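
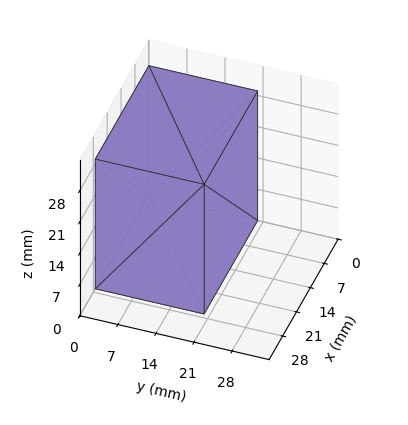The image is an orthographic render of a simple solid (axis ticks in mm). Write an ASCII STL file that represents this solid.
Reading the render: the shape is a rectangular box, roughly 27 × 20 mm footprint and 29 mm tall (dimensions read to the nearest mm from the axis ticks). For the STL, each face is triangulated and given an outward normal.

solid part
  facet normal 0.0000 0.0000 -1.0000
    outer loop
      vertex 27.00 20.00 0.00
      vertex 27.00 0.00 0.00
      vertex 0.00 0.00 0.00
    endloop
  endfacet
  facet normal 0.0000 0.0000 -1.0000
    outer loop
      vertex 0.00 20.00 0.00
      vertex 27.00 20.00 0.00
      vertex 0.00 0.00 0.00
    endloop
  endfacet
  facet normal 0.0000 0.0000 1.0000
    outer loop
      vertex 0.00 0.00 29.00
      vertex 27.00 0.00 29.00
      vertex 27.00 20.00 29.00
    endloop
  endfacet
  facet normal 0.0000 0.0000 1.0000
    outer loop
      vertex 0.00 0.00 29.00
      vertex 27.00 20.00 29.00
      vertex 0.00 20.00 29.00
    endloop
  endfacet
  facet normal 0.0000 -1.0000 0.0000
    outer loop
      vertex 0.00 0.00 0.00
      vertex 27.00 0.00 0.00
      vertex 27.00 0.00 29.00
    endloop
  endfacet
  facet normal 0.0000 -1.0000 0.0000
    outer loop
      vertex 0.00 0.00 0.00
      vertex 27.00 0.00 29.00
      vertex 0.00 0.00 29.00
    endloop
  endfacet
  facet normal 0.0000 1.0000 0.0000
    outer loop
      vertex 27.00 20.00 29.00
      vertex 27.00 20.00 0.00
      vertex 0.00 20.00 0.00
    endloop
  endfacet
  facet normal 0.0000 1.0000 0.0000
    outer loop
      vertex 0.00 20.00 29.00
      vertex 27.00 20.00 29.00
      vertex 0.00 20.00 0.00
    endloop
  endfacet
  facet normal -1.0000 0.0000 0.0000
    outer loop
      vertex 0.00 20.00 29.00
      vertex 0.00 20.00 0.00
      vertex 0.00 0.00 0.00
    endloop
  endfacet
  facet normal -1.0000 0.0000 0.0000
    outer loop
      vertex 0.00 0.00 29.00
      vertex 0.00 20.00 29.00
      vertex 0.00 0.00 0.00
    endloop
  endfacet
  facet normal 1.0000 0.0000 0.0000
    outer loop
      vertex 27.00 0.00 0.00
      vertex 27.00 20.00 0.00
      vertex 27.00 20.00 29.00
    endloop
  endfacet
  facet normal 1.0000 0.0000 0.0000
    outer loop
      vertex 27.00 0.00 0.00
      vertex 27.00 20.00 29.00
      vertex 27.00 0.00 29.00
    endloop
  endfacet
endsolid part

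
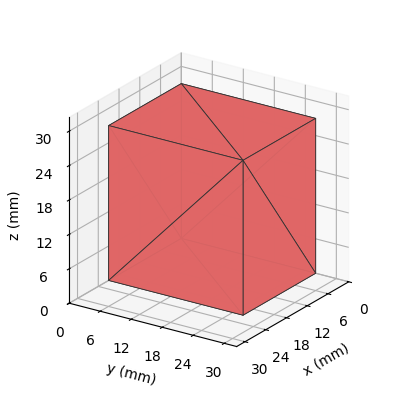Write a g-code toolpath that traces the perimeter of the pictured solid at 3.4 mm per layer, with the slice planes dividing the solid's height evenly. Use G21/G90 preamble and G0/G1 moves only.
Reading the render: the shape is a rectangular box, roughly 21 × 26 mm footprint and 27 mm tall (dimensions read to the nearest mm from the axis ticks). For the g-code, the solid's height is divided into equal slices at the stated Δz and each level perimeter traced with G1 moves after a G0 lift.

; perimeter-only toolpath
G21 ; units = mm
G90 ; absolute positioning
G28 ; home
; layer 1
G0 Z3.4
G0 X0.0 Y0.0
G1 X21.0 Y0.0
G1 X21.0 Y26.0
G1 X0.0 Y26.0
G1 X0.0 Y0.0
; layer 2
G0 Z6.8
G0 X0.0 Y0.0
G1 X21.0 Y0.0
G1 X21.0 Y26.0
G1 X0.0 Y26.0
G1 X0.0 Y0.0
; layer 3
G0 Z10.1
G0 X0.0 Y0.0
G1 X21.0 Y0.0
G1 X21.0 Y26.0
G1 X0.0 Y26.0
G1 X0.0 Y0.0
; layer 4
G0 Z13.5
G0 X0.0 Y0.0
G1 X21.0 Y0.0
G1 X21.0 Y26.0
G1 X0.0 Y26.0
G1 X0.0 Y0.0
; layer 5
G0 Z16.9
G0 X0.0 Y0.0
G1 X21.0 Y0.0
G1 X21.0 Y26.0
G1 X0.0 Y26.0
G1 X0.0 Y0.0
; layer 6
G0 Z20.2
G0 X0.0 Y0.0
G1 X21.0 Y0.0
G1 X21.0 Y26.0
G1 X0.0 Y26.0
G1 X0.0 Y0.0
; layer 7
G0 Z23.6
G0 X0.0 Y0.0
G1 X21.0 Y0.0
G1 X21.0 Y26.0
G1 X0.0 Y26.0
G1 X0.0 Y0.0
; layer 8
G0 Z27.0
G0 X0.0 Y0.0
G1 X21.0 Y0.0
G1 X21.0 Y26.0
G1 X0.0 Y26.0
G1 X0.0 Y0.0
M2 ; end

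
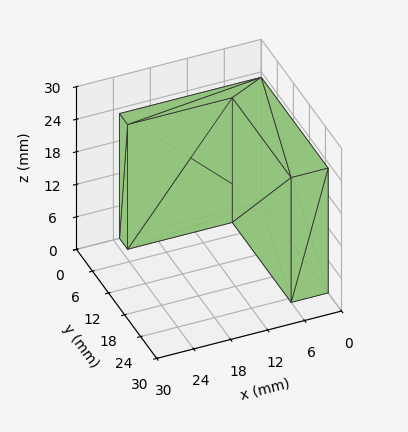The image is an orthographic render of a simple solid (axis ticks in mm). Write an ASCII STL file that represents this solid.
Reading the render: the shape is an L-shaped prism: outer 23 × 25 mm, arm thicknesses ≈ 3 mm (horizontal) and 6 mm (vertical), extruded 23 mm in z (dimensions read to the nearest mm from the axis ticks). For the STL, each face is triangulated and given an outward normal.

solid part
  facet normal 0.0000 0.0000 -1.0000
    outer loop
      vertex 23.0 3.0 0.0
      vertex 23.0 0.0 0.0
      vertex 0.0 0.0 0.0
    endloop
  endfacet
  facet normal 0.0000 0.0000 -1.0000
    outer loop
      vertex 6.0 3.0 0.0
      vertex 23.0 3.0 0.0
      vertex 0.0 0.0 0.0
    endloop
  endfacet
  facet normal 0.0000 0.0000 -1.0000
    outer loop
      vertex 6.0 25.0 0.0
      vertex 6.0 3.0 0.0
      vertex 0.0 0.0 0.0
    endloop
  endfacet
  facet normal 0.0000 0.0000 -1.0000
    outer loop
      vertex 0.0 25.0 0.0
      vertex 6.0 25.0 0.0
      vertex 0.0 0.0 0.0
    endloop
  endfacet
  facet normal 0.0000 0.0000 1.0000
    outer loop
      vertex 0.0 0.0 23.0
      vertex 23.0 0.0 23.0
      vertex 23.0 3.0 23.0
    endloop
  endfacet
  facet normal 0.0000 0.0000 1.0000
    outer loop
      vertex 0.0 0.0 23.0
      vertex 23.0 3.0 23.0
      vertex 6.0 3.0 23.0
    endloop
  endfacet
  facet normal 0.0000 0.0000 1.0000
    outer loop
      vertex 0.0 0.0 23.0
      vertex 6.0 3.0 23.0
      vertex 6.0 25.0 23.0
    endloop
  endfacet
  facet normal 0.0000 0.0000 1.0000
    outer loop
      vertex 0.0 0.0 23.0
      vertex 6.0 25.0 23.0
      vertex 0.0 25.0 23.0
    endloop
  endfacet
  facet normal 0.0000 -1.0000 0.0000
    outer loop
      vertex 0.0 0.0 0.0
      vertex 23.0 0.0 0.0
      vertex 23.0 0.0 23.0
    endloop
  endfacet
  facet normal 0.0000 -1.0000 0.0000
    outer loop
      vertex 0.0 0.0 0.0
      vertex 23.0 0.0 23.0
      vertex 0.0 0.0 23.0
    endloop
  endfacet
  facet normal 1.0000 0.0000 0.0000
    outer loop
      vertex 23.0 0.0 0.0
      vertex 23.0 3.0 0.0
      vertex 23.0 3.0 23.0
    endloop
  endfacet
  facet normal 1.0000 0.0000 0.0000
    outer loop
      vertex 23.0 0.0 0.0
      vertex 23.0 3.0 23.0
      vertex 23.0 0.0 23.0
    endloop
  endfacet
  facet normal 0.0000 1.0000 0.0000
    outer loop
      vertex 23.0 3.0 0.0
      vertex 6.0 3.0 0.0
      vertex 6.0 3.0 23.0
    endloop
  endfacet
  facet normal 0.0000 1.0000 0.0000
    outer loop
      vertex 23.0 3.0 0.0
      vertex 6.0 3.0 23.0
      vertex 23.0 3.0 23.0
    endloop
  endfacet
  facet normal 1.0000 0.0000 0.0000
    outer loop
      vertex 6.0 3.0 0.0
      vertex 6.0 25.0 0.0
      vertex 6.0 25.0 23.0
    endloop
  endfacet
  facet normal 1.0000 0.0000 0.0000
    outer loop
      vertex 6.0 3.0 0.0
      vertex 6.0 25.0 23.0
      vertex 6.0 3.0 23.0
    endloop
  endfacet
  facet normal 0.0000 1.0000 0.0000
    outer loop
      vertex 6.0 25.0 0.0
      vertex 0.0 25.0 0.0
      vertex 0.0 25.0 23.0
    endloop
  endfacet
  facet normal 0.0000 1.0000 0.0000
    outer loop
      vertex 6.0 25.0 0.0
      vertex 0.0 25.0 23.0
      vertex 6.0 25.0 23.0
    endloop
  endfacet
  facet normal -1.0000 0.0000 0.0000
    outer loop
      vertex 0.0 25.0 0.0
      vertex 0.0 0.0 0.0
      vertex 0.0 0.0 23.0
    endloop
  endfacet
  facet normal -1.0000 0.0000 0.0000
    outer loop
      vertex 0.0 25.0 0.0
      vertex 0.0 0.0 23.0
      vertex 0.0 25.0 23.0
    endloop
  endfacet
endsolid part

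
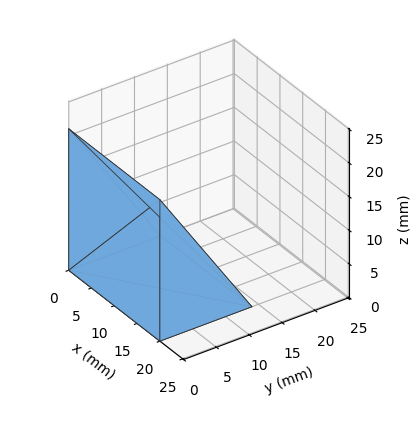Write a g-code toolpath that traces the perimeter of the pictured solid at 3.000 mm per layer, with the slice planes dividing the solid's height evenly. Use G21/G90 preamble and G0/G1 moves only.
Reading the render: the shape is a wedge (ramp): 20 × 14 mm base, rising to 21 mm along the y=0 edge and sloping linearly to z=0 at y=14 (dimensions read to the nearest mm from the axis ticks). For the g-code, the solid's height is divided into equal slices at the stated Δz and each level perimeter traced with G1 moves after a G0 lift.

; perimeter-only toolpath
G21 ; units = mm
G90 ; absolute positioning
G28 ; home
; layer 1
G0 Z3.000
G0 X0.000 Y0.000
G1 X20.000 Y0.000
G1 X20.000 Y12.000
G1 X0.000 Y12.000
G1 X0.000 Y0.000
; layer 2
G0 Z6.000
G0 X0.000 Y0.000
G1 X20.000 Y0.000
G1 X20.000 Y10.000
G1 X0.000 Y10.000
G1 X0.000 Y0.000
; layer 3
G0 Z9.000
G0 X0.000 Y0.000
G1 X20.000 Y0.000
G1 X20.000 Y8.000
G1 X0.000 Y8.000
G1 X0.000 Y0.000
; layer 4
G0 Z12.000
G0 X0.000 Y0.000
G1 X20.000 Y0.000
G1 X20.000 Y6.000
G1 X0.000 Y6.000
G1 X0.000 Y0.000
; layer 5
G0 Z15.000
G0 X0.000 Y0.000
G1 X20.000 Y0.000
G1 X20.000 Y4.000
G1 X0.000 Y4.000
G1 X0.000 Y0.000
; layer 6
G0 Z18.000
G0 X0.000 Y0.000
G1 X20.000 Y0.000
G1 X20.000 Y2.000
G1 X0.000 Y2.000
G1 X0.000 Y0.000
M2 ; end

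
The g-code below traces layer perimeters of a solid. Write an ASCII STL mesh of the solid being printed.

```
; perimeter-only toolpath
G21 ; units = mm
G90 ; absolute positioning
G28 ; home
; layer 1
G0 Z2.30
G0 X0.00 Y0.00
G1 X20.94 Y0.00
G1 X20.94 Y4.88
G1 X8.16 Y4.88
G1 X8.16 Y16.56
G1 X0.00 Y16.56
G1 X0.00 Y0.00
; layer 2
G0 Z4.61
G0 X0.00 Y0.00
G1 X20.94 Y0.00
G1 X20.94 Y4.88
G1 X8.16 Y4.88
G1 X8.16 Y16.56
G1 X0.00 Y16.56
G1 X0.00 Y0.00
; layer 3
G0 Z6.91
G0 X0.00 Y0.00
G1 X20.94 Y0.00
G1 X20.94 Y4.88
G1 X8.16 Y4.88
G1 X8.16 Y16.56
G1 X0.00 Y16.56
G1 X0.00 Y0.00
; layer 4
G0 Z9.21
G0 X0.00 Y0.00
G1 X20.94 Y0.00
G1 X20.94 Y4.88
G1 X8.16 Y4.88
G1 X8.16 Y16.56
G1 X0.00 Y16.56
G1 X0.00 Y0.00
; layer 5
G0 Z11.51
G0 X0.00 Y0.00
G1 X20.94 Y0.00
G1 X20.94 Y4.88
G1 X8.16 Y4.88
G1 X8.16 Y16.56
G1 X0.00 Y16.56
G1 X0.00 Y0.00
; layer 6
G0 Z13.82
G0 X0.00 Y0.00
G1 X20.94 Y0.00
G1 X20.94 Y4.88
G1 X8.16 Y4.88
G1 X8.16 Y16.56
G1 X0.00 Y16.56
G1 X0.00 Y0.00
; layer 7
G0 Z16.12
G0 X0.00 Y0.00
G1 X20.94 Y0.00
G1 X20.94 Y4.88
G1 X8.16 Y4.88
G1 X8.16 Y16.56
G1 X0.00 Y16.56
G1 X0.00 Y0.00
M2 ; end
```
solid part
  facet normal 0.0000 0.0000 -1.0000
    outer loop
      vertex 20.94 4.88 0.00
      vertex 20.94 0.00 0.00
      vertex 0.00 0.00 0.00
    endloop
  endfacet
  facet normal 0.0000 0.0000 -1.0000
    outer loop
      vertex 8.16 4.88 0.00
      vertex 20.94 4.88 0.00
      vertex 0.00 0.00 0.00
    endloop
  endfacet
  facet normal 0.0000 0.0000 -1.0000
    outer loop
      vertex 8.16 16.56 0.00
      vertex 8.16 4.88 0.00
      vertex 0.00 0.00 0.00
    endloop
  endfacet
  facet normal 0.0000 0.0000 -1.0000
    outer loop
      vertex 0.00 16.56 0.00
      vertex 8.16 16.56 0.00
      vertex 0.00 0.00 0.00
    endloop
  endfacet
  facet normal 0.0000 0.0000 1.0000
    outer loop
      vertex 0.00 0.00 16.12
      vertex 20.94 0.00 16.12
      vertex 20.94 4.88 16.12
    endloop
  endfacet
  facet normal 0.0000 0.0000 1.0000
    outer loop
      vertex 0.00 0.00 16.12
      vertex 20.94 4.88 16.12
      vertex 8.16 4.88 16.12
    endloop
  endfacet
  facet normal 0.0000 0.0000 1.0000
    outer loop
      vertex 0.00 0.00 16.12
      vertex 8.16 4.88 16.12
      vertex 8.16 16.56 16.12
    endloop
  endfacet
  facet normal 0.0000 0.0000 1.0000
    outer loop
      vertex 0.00 0.00 16.12
      vertex 8.16 16.56 16.12
      vertex 0.00 16.56 16.12
    endloop
  endfacet
  facet normal 0.0000 -1.0000 0.0000
    outer loop
      vertex 0.00 0.00 0.00
      vertex 20.94 0.00 0.00
      vertex 20.94 0.00 16.12
    endloop
  endfacet
  facet normal 0.0000 -1.0000 0.0000
    outer loop
      vertex 0.00 0.00 0.00
      vertex 20.94 0.00 16.12
      vertex 0.00 0.00 16.12
    endloop
  endfacet
  facet normal 1.0000 0.0000 0.0000
    outer loop
      vertex 20.94 0.00 0.00
      vertex 20.94 4.88 0.00
      vertex 20.94 4.88 16.12
    endloop
  endfacet
  facet normal 1.0000 0.0000 0.0000
    outer loop
      vertex 20.94 0.00 0.00
      vertex 20.94 4.88 16.12
      vertex 20.94 0.00 16.12
    endloop
  endfacet
  facet normal 0.0000 1.0000 0.0000
    outer loop
      vertex 20.94 4.88 0.00
      vertex 8.16 4.88 0.00
      vertex 8.16 4.88 16.12
    endloop
  endfacet
  facet normal 0.0000 1.0000 0.0000
    outer loop
      vertex 20.94 4.88 0.00
      vertex 8.16 4.88 16.12
      vertex 20.94 4.88 16.12
    endloop
  endfacet
  facet normal 1.0000 0.0000 0.0000
    outer loop
      vertex 8.16 4.88 0.00
      vertex 8.16 16.56 0.00
      vertex 8.16 16.56 16.12
    endloop
  endfacet
  facet normal 1.0000 0.0000 0.0000
    outer loop
      vertex 8.16 4.88 0.00
      vertex 8.16 16.56 16.12
      vertex 8.16 4.88 16.12
    endloop
  endfacet
  facet normal 0.0000 1.0000 0.0000
    outer loop
      vertex 8.16 16.56 0.00
      vertex 0.00 16.56 0.00
      vertex 0.00 16.56 16.12
    endloop
  endfacet
  facet normal 0.0000 1.0000 0.0000
    outer loop
      vertex 8.16 16.56 0.00
      vertex 0.00 16.56 16.12
      vertex 8.16 16.56 16.12
    endloop
  endfacet
  facet normal -1.0000 0.0000 0.0000
    outer loop
      vertex 0.00 16.56 0.00
      vertex 0.00 0.00 0.00
      vertex 0.00 0.00 16.12
    endloop
  endfacet
  facet normal -1.0000 0.0000 0.0000
    outer loop
      vertex 0.00 16.56 0.00
      vertex 0.00 0.00 16.12
      vertex 0.00 16.56 16.12
    endloop
  endfacet
endsolid part

The G0 Z moves step by Δz≈2.30 mm. Every layer's G1 loop is the same polygon, so the solid is a straight extrusion of it from z=0 to z≈16.1. Closing with flat bottom and top caps and triangulating gives 20 facets — an L-shaped prism: outer 20.9 × 16.6 mm, arm thicknesses ≈ 4.88 mm (horizontal) and 8.16 mm (vertical), extruded 16.1 mm in z.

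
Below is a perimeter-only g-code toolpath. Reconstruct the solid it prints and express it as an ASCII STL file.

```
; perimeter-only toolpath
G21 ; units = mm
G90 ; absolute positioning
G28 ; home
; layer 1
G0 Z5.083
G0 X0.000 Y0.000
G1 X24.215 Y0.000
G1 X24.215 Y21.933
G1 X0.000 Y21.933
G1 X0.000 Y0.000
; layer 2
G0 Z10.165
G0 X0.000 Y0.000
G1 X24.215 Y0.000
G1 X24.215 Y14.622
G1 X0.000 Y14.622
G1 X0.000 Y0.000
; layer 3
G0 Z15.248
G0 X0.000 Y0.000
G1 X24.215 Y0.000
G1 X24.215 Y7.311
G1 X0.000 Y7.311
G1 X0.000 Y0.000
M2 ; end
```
solid part
  facet normal 0.0000 0.0000 -1.0000
    outer loop
      vertex 24.215 29.244 0.000
      vertex 24.215 0.000 0.000
      vertex 0.000 0.000 0.000
    endloop
  endfacet
  facet normal 0.0000 0.0000 -1.0000
    outer loop
      vertex 0.000 29.244 0.000
      vertex 24.215 29.244 0.000
      vertex 0.000 0.000 0.000
    endloop
  endfacet
  facet normal 0.0000 -1.0000 0.0000
    outer loop
      vertex 0.000 0.000 0.000
      vertex 24.215 0.000 0.000
      vertex 24.215 0.000 20.331
    endloop
  endfacet
  facet normal 0.0000 -1.0000 0.0000
    outer loop
      vertex 0.000 0.000 0.000
      vertex 24.215 0.000 20.331
      vertex 0.000 0.000 20.331
    endloop
  endfacet
  facet normal 0.0000 0.5708 0.8211
    outer loop
      vertex 0.000 0.000 20.331
      vertex 24.215 0.000 20.331
      vertex 24.215 29.244 0.000
    endloop
  endfacet
  facet normal 0.0000 0.5708 0.8211
    outer loop
      vertex 0.000 0.000 20.331
      vertex 24.215 29.244 0.000
      vertex 0.000 29.244 0.000
    endloop
  endfacet
  facet normal -1.0000 0.0000 0.0000
    outer loop
      vertex 0.000 0.000 20.331
      vertex 0.000 29.244 0.000
      vertex 0.000 0.000 0.000
    endloop
  endfacet
  facet normal 1.0000 0.0000 0.0000
    outer loop
      vertex 24.215 0.000 0.000
      vertex 24.215 29.244 0.000
      vertex 24.215 0.000 20.331
    endloop
  endfacet
endsolid part

The G0 Z moves step by Δz≈5.083 mm. The G1 loops shrink linearly with z, so the solid tapers from its base footprint up to z≈20.3. Closing with a flat bottom cap and the tapered top and triangulating gives 8 facets — a wedge (ramp): 24.2 × 29.2 mm base, rising to 20.3 mm along the y=0 edge and sloping linearly to z=0 at y=29.2.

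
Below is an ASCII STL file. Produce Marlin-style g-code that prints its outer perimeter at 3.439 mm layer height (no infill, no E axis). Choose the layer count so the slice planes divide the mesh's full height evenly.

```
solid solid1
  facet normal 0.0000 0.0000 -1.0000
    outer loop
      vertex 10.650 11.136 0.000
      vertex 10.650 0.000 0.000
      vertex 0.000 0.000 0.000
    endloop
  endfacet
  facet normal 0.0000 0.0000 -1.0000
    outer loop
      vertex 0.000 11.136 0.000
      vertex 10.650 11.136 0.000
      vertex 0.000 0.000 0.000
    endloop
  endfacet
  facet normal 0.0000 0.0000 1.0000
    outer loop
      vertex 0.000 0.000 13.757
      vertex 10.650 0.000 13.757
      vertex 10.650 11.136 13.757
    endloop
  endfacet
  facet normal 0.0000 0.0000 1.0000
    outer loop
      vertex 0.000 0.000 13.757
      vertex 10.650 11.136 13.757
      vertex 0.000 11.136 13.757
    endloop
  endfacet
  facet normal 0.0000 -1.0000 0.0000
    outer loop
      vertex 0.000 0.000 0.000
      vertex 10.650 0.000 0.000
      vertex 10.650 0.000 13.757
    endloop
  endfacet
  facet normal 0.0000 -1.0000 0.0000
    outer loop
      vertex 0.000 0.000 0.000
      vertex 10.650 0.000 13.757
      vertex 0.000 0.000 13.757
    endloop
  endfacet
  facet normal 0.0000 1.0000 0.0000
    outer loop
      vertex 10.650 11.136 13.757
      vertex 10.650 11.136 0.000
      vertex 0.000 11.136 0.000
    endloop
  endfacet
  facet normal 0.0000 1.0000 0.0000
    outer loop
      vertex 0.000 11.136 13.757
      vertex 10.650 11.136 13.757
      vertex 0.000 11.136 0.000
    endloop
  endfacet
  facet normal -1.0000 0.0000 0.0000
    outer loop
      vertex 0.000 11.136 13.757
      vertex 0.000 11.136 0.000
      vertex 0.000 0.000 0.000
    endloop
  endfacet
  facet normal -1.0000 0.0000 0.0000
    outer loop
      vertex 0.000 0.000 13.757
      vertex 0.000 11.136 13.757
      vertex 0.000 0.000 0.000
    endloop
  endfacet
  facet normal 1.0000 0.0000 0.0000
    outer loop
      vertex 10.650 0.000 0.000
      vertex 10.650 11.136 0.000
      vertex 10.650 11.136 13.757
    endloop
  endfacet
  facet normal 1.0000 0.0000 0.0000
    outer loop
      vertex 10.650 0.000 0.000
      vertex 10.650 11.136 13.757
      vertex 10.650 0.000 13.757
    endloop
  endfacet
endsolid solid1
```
; perimeter-only toolpath
G21 ; units = mm
G90 ; absolute positioning
G28 ; home
; layer 1
G0 Z3.439
G0 X0.000 Y0.000
G1 X10.650 Y0.000
G1 X10.650 Y11.136
G1 X0.000 Y11.136
G1 X0.000 Y0.000
; layer 2
G0 Z6.878
G0 X0.000 Y0.000
G1 X10.650 Y0.000
G1 X10.650 Y11.136
G1 X0.000 Y11.136
G1 X0.000 Y0.000
; layer 3
G0 Z10.318
G0 X0.000 Y0.000
G1 X10.650 Y0.000
G1 X10.650 Y11.136
G1 X0.000 Y11.136
G1 X0.000 Y0.000
; layer 4
G0 Z13.757
G0 X0.000 Y0.000
G1 X10.650 Y0.000
G1 X10.650 Y11.136
G1 X0.000 Y11.136
G1 X0.000 Y0.000
M2 ; end

The solid is a rectangular box, roughly 10.7 × 11.1 mm footprint and 13.8 mm tall. Slicing at Δz = 3.439 mm — 4 equal slices spanning the solid's height, so layer i sits at z = i·h/4 — gives 4 non-empty perimeters. Each is a 4-segment closed polygon; G0 lifts to the layer z and rapids to the start vertex, then G1 traces the edges.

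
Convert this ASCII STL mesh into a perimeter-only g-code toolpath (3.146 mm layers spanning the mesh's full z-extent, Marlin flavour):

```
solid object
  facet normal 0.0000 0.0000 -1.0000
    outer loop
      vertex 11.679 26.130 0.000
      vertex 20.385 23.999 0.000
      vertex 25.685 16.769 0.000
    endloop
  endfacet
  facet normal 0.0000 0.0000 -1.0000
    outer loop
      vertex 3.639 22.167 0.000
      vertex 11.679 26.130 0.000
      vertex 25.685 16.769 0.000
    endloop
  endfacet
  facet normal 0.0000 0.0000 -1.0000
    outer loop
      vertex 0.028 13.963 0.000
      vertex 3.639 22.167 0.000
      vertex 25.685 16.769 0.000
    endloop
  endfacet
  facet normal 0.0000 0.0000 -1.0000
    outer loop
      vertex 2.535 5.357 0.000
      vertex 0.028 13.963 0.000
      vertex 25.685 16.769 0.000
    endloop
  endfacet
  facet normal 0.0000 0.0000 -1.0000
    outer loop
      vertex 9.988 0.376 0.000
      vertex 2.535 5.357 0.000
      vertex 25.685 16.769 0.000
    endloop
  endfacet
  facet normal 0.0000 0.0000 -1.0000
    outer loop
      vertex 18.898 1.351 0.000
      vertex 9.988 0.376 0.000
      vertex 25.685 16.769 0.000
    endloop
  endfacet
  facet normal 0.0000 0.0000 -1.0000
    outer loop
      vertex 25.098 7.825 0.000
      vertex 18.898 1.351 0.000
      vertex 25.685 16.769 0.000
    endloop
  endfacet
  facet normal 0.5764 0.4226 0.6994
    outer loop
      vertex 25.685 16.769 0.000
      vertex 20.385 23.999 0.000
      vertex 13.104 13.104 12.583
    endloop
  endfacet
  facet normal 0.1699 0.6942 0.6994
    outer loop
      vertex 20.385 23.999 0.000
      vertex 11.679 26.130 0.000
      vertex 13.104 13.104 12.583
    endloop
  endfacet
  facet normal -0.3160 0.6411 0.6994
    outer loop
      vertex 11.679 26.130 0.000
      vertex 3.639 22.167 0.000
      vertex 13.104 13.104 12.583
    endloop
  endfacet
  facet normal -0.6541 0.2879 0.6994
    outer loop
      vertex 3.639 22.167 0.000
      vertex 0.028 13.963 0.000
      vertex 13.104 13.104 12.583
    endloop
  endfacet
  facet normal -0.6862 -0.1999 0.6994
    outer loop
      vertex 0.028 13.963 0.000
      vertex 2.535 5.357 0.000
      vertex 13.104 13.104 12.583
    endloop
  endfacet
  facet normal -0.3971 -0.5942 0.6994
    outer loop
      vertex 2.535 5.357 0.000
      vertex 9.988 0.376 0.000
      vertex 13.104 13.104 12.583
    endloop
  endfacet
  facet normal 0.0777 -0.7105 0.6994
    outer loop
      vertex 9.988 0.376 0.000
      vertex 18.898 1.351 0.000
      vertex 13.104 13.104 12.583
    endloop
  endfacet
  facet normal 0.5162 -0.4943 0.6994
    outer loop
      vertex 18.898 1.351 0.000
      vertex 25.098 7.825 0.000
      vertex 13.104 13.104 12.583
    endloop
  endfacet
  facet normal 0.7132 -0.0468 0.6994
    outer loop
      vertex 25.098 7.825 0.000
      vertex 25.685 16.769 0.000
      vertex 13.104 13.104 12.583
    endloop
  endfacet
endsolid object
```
; perimeter-only toolpath
G21 ; units = mm
G90 ; absolute positioning
G28 ; home
; layer 1
G0 Z3.146
G0 X22.540 Y15.853
G1 X18.565 Y21.275
G1 X12.035 Y22.873
G1 X6.005 Y19.901
G1 X3.297 Y13.748
G1 X5.177 Y7.294
G1 X10.767 Y3.558
G1 X17.450 Y4.289
G1 X22.099 Y9.145
G1 X22.540 Y15.853
; layer 2
G0 Z6.292
G0 X19.395 Y14.936
G1 X16.745 Y18.551
G1 X12.392 Y19.617
G1 X8.371 Y17.636
G1 X6.566 Y13.534
G1 X7.819 Y9.230
G1 X11.546 Y6.740
G1 X16.001 Y7.227
G1 X19.101 Y10.464
G1 X19.395 Y14.936
; layer 3
G0 Z9.437
G0 X16.249 Y14.020
G1 X14.924 Y15.828
G1 X12.748 Y16.360
G1 X10.738 Y15.370
G1 X9.835 Y13.319
G1 X10.462 Y11.167
G1 X12.325 Y9.922
G1 X14.552 Y10.166
G1 X16.102 Y11.784
G1 X16.249 Y14.020
M2 ; end

The solid is a regular 9-sided pyramid, base circumscribed radius ≈ 13.1 mm, apex at z ≈ 12.6 mm. Slicing at Δz = 3.146 mm — 4 equal slices spanning the solid's height, so layer i sits at z = i·h/4 — gives 3 non-empty perimeters. Each is a 9-segment closed polygon; G0 lifts to the layer z and rapids to the start vertex, then G1 traces the edges. The cross-section shrinks linearly with z (the slice at the apex is degenerate and omitted).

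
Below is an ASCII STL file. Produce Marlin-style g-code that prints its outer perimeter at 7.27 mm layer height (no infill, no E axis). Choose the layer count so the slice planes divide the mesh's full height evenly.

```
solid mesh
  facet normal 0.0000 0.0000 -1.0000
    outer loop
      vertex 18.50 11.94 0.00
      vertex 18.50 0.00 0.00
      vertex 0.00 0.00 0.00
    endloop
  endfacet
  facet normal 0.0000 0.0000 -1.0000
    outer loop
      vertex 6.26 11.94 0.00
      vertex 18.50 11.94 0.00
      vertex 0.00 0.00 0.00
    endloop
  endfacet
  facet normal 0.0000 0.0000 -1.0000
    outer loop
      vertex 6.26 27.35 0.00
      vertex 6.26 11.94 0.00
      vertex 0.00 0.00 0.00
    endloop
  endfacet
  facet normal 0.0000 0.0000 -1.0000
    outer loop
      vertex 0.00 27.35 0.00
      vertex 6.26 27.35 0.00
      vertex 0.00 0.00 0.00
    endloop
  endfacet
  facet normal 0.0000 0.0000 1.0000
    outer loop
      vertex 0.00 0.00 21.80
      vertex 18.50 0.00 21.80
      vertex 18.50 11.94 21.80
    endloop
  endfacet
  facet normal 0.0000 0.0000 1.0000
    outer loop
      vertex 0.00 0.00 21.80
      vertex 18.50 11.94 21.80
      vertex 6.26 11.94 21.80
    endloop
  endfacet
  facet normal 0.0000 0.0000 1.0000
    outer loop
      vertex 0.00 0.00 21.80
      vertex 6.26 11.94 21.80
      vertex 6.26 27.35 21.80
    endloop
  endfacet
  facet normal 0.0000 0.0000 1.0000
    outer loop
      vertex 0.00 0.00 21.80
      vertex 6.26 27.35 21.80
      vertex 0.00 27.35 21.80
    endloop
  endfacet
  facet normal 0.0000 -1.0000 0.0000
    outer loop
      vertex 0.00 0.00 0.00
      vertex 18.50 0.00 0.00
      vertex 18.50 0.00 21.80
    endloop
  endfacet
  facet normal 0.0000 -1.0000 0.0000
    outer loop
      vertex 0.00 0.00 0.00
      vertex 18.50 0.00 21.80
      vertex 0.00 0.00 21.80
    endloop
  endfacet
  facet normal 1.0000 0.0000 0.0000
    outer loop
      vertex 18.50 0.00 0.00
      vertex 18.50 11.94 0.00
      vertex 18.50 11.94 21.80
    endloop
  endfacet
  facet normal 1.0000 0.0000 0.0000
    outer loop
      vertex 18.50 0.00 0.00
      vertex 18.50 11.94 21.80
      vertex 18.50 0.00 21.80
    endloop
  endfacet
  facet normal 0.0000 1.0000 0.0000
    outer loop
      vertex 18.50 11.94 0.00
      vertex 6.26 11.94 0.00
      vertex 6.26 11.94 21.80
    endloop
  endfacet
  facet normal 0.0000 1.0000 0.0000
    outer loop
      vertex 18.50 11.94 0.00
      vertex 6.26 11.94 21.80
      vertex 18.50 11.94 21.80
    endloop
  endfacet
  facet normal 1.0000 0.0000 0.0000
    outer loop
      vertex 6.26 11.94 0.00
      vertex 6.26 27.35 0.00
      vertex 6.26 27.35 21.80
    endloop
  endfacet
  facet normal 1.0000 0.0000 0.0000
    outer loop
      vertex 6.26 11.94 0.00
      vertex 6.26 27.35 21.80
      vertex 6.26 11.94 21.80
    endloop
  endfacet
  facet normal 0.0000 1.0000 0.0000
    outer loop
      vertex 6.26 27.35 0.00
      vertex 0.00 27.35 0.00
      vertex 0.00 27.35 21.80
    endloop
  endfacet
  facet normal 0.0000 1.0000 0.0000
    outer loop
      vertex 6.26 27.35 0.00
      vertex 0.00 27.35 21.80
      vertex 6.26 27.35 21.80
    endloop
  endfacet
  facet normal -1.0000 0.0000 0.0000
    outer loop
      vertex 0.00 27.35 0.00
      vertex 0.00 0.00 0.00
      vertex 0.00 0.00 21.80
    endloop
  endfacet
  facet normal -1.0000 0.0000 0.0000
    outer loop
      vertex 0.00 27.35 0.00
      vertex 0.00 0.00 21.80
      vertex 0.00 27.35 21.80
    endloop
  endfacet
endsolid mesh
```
; perimeter-only toolpath
G21 ; units = mm
G90 ; absolute positioning
G28 ; home
; layer 1
G0 Z7.27
G0 X0.00 Y0.00
G1 X18.50 Y0.00
G1 X18.50 Y11.94
G1 X6.26 Y11.94
G1 X6.26 Y27.35
G1 X0.00 Y27.35
G1 X0.00 Y0.00
; layer 2
G0 Z14.53
G0 X0.00 Y0.00
G1 X18.50 Y0.00
G1 X18.50 Y11.94
G1 X6.26 Y11.94
G1 X6.26 Y27.35
G1 X0.00 Y27.35
G1 X0.00 Y0.00
; layer 3
G0 Z21.80
G0 X0.00 Y0.00
G1 X18.50 Y0.00
G1 X18.50 Y11.94
G1 X6.26 Y11.94
G1 X6.26 Y27.35
G1 X0.00 Y27.35
G1 X0.00 Y0.00
M2 ; end

The solid is an L-shaped prism: outer 18.5 × 27.4 mm, arm thicknesses ≈ 11.9 mm (horizontal) and 6.26 mm (vertical), extruded 21.8 mm in z. Slicing at Δz = 7.27 mm — 3 equal slices spanning the solid's height, so layer i sits at z = i·h/3 — gives 3 non-empty perimeters. Each is a 6-segment closed polygon; G0 lifts to the layer z and rapids to the start vertex, then G1 traces the edges.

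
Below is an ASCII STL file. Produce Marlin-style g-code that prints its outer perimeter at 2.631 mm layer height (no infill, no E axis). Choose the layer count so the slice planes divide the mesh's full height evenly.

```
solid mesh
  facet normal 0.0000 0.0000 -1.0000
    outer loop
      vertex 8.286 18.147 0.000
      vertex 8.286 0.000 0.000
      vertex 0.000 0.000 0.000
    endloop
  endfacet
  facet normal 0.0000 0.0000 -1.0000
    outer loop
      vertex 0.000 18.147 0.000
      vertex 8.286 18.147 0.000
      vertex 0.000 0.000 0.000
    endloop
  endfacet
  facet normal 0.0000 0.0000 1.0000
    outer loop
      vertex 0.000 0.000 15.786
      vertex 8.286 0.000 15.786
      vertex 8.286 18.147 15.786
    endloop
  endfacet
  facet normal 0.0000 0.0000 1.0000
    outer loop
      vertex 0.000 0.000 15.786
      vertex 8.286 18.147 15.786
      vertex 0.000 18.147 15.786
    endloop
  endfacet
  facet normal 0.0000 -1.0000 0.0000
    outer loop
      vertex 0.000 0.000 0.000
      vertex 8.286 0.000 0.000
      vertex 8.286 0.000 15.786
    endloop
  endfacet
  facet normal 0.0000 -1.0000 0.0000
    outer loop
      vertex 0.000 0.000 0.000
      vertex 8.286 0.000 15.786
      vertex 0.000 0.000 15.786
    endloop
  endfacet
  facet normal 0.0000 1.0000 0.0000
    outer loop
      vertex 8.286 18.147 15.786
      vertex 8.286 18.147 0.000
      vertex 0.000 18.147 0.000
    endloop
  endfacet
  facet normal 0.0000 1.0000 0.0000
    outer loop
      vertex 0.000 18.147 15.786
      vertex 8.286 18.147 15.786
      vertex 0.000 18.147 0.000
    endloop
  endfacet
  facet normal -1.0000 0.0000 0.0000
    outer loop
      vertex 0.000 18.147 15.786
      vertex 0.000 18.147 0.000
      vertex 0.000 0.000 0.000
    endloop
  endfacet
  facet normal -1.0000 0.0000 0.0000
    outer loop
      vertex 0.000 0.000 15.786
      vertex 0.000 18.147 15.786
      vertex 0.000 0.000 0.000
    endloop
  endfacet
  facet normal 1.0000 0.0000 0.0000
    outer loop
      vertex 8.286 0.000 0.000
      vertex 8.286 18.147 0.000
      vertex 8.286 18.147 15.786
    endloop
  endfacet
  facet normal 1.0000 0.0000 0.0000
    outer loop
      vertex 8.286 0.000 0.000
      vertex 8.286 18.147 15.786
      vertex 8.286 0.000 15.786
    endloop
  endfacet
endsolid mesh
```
; perimeter-only toolpath
G21 ; units = mm
G90 ; absolute positioning
G28 ; home
; layer 1
G0 Z2.631
G0 X0.000 Y0.000
G1 X8.286 Y0.000
G1 X8.286 Y18.147
G1 X0.000 Y18.147
G1 X0.000 Y0.000
; layer 2
G0 Z5.262
G0 X0.000 Y0.000
G1 X8.286 Y0.000
G1 X8.286 Y18.147
G1 X0.000 Y18.147
G1 X0.000 Y0.000
; layer 3
G0 Z7.893
G0 X0.000 Y0.000
G1 X8.286 Y0.000
G1 X8.286 Y18.147
G1 X0.000 Y18.147
G1 X0.000 Y0.000
; layer 4
G0 Z10.524
G0 X0.000 Y0.000
G1 X8.286 Y0.000
G1 X8.286 Y18.147
G1 X0.000 Y18.147
G1 X0.000 Y0.000
; layer 5
G0 Z13.155
G0 X0.000 Y0.000
G1 X8.286 Y0.000
G1 X8.286 Y18.147
G1 X0.000 Y18.147
G1 X0.000 Y0.000
; layer 6
G0 Z15.786
G0 X0.000 Y0.000
G1 X8.286 Y0.000
G1 X8.286 Y18.147
G1 X0.000 Y18.147
G1 X0.000 Y0.000
M2 ; end

The solid is a rectangular box, roughly 8.29 × 18.1 mm footprint and 15.8 mm tall. Slicing at Δz = 2.631 mm — 6 equal slices spanning the solid's height, so layer i sits at z = i·h/6 — gives 6 non-empty perimeters. Each is a 4-segment closed polygon; G0 lifts to the layer z and rapids to the start vertex, then G1 traces the edges.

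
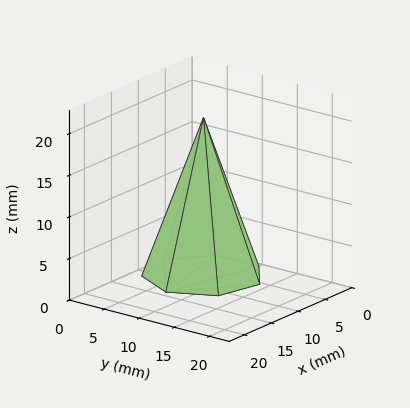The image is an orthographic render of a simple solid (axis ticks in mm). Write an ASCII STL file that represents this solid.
Reading the render: the shape is a regular 7-sided pyramid, base circumscribed radius ≈ 7 mm, apex at z ≈ 19 mm (dimensions read to the nearest mm from the axis ticks). For the STL, each face is triangulated and given an outward normal.

solid part
  facet normal 0.0000 0.0000 -1.0000
    outer loop
      vertex 5.44 13.82 0.00
      vertex 11.36 12.47 0.00
      vertex 14.00 7.00 0.00
    endloop
  endfacet
  facet normal 0.0000 0.0000 -1.0000
    outer loop
      vertex 0.69 10.04 0.00
      vertex 5.44 13.82 0.00
      vertex 14.00 7.00 0.00
    endloop
  endfacet
  facet normal 0.0000 0.0000 -1.0000
    outer loop
      vertex 0.69 3.96 0.00
      vertex 0.69 10.04 0.00
      vertex 14.00 7.00 0.00
    endloop
  endfacet
  facet normal 0.0000 0.0000 -1.0000
    outer loop
      vertex 5.44 0.18 0.00
      vertex 0.69 3.96 0.00
      vertex 14.00 7.00 0.00
    endloop
  endfacet
  facet normal 0.0000 0.0000 -1.0000
    outer loop
      vertex 11.36 1.53 0.00
      vertex 5.44 0.18 0.00
      vertex 14.00 7.00 0.00
    endloop
  endfacet
  facet normal 0.8548 0.4125 0.3149
    outer loop
      vertex 14.00 7.00 0.00
      vertex 11.36 12.47 0.00
      vertex 7.00 7.00 19.00
    endloop
  endfacet
  facet normal 0.2110 0.9254 0.3148
    outer loop
      vertex 11.36 12.47 0.00
      vertex 5.44 13.82 0.00
      vertex 7.00 7.00 19.00
    endloop
  endfacet
  facet normal -0.5910 0.7426 0.3151
    outer loop
      vertex 5.44 13.82 0.00
      vertex 0.69 10.04 0.00
      vertex 7.00 7.00 19.00
    endloop
  endfacet
  facet normal -0.9490 0.0000 0.3152
    outer loop
      vertex 0.69 10.04 0.00
      vertex 0.69 3.96 0.00
      vertex 7.00 7.00 19.00
    endloop
  endfacet
  facet normal -0.5910 -0.7426 0.3151
    outer loop
      vertex 0.69 3.96 0.00
      vertex 5.44 0.18 0.00
      vertex 7.00 7.00 19.00
    endloop
  endfacet
  facet normal 0.2110 -0.9254 0.3148
    outer loop
      vertex 5.44 0.18 0.00
      vertex 11.36 1.53 0.00
      vertex 7.00 7.00 19.00
    endloop
  endfacet
  facet normal 0.8548 -0.4125 0.3149
    outer loop
      vertex 11.36 1.53 0.00
      vertex 14.00 7.00 0.00
      vertex 7.00 7.00 19.00
    endloop
  endfacet
endsolid part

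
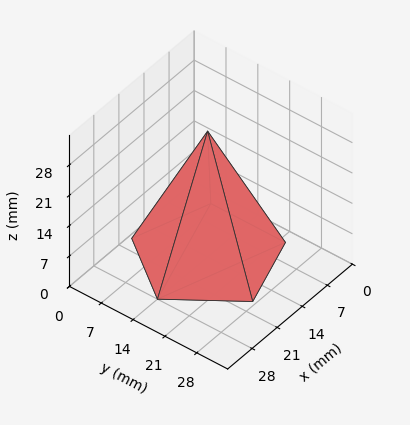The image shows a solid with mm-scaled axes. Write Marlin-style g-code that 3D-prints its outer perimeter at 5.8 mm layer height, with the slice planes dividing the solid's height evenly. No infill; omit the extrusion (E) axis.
Reading the render: the shape is a regular 5-sided pyramid, base circumscribed radius ≈ 14 mm, apex at z ≈ 29 mm (dimensions read to the nearest mm from the axis ticks). For the g-code, the solid's height is divided into equal slices at the stated Δz and each level perimeter traced with G1 moves after a G0 lift.

; perimeter-only toolpath
G21 ; units = mm
G90 ; absolute positioning
G28 ; home
; layer 1
G0 Z5.8
G0 X25.2 Y14.0
G1 X17.4 Y24.6
G1 X5.0 Y20.6
G1 X5.0 Y7.4
G1 X17.4 Y3.4
G1 X25.2 Y14.0
; layer 2
G0 Z11.6
G0 X22.4 Y14.0
G1 X16.6 Y22.0
G1 X7.2 Y18.9
G1 X7.2 Y9.1
G1 X16.6 Y6.0
G1 X22.4 Y14.0
; layer 3
G0 Z17.4
G0 X19.6 Y14.0
G1 X15.7 Y19.3
G1 X9.5 Y17.3
G1 X9.5 Y10.7
G1 X15.7 Y8.7
G1 X19.6 Y14.0
; layer 4
G0 Z23.2
G0 X16.8 Y14.0
G1 X14.9 Y16.7
G1 X11.7 Y15.6
G1 X11.7 Y12.4
G1 X14.9 Y11.3
G1 X16.8 Y14.0
M2 ; end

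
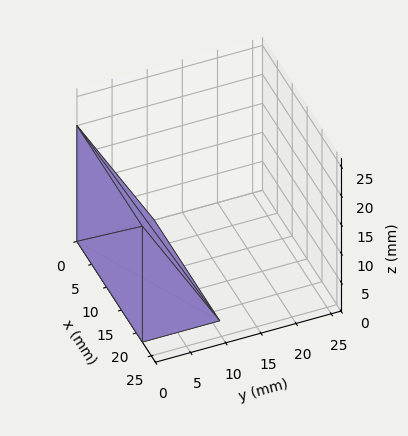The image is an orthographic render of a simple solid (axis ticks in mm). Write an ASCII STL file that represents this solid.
Reading the render: the shape is a wedge (ramp): 22 × 11 mm base, rising to 20 mm along the y=0 edge and sloping linearly to z=0 at y=11 (dimensions read to the nearest mm from the axis ticks). For the STL, each face is triangulated and given an outward normal.

solid part
  facet normal 0.0000 0.0000 -1.0000
    outer loop
      vertex 22.000 11.000 0.000
      vertex 22.000 0.000 0.000
      vertex 0.000 0.000 0.000
    endloop
  endfacet
  facet normal 0.0000 0.0000 -1.0000
    outer loop
      vertex 0.000 11.000 0.000
      vertex 22.000 11.000 0.000
      vertex 0.000 0.000 0.000
    endloop
  endfacet
  facet normal 0.0000 -1.0000 0.0000
    outer loop
      vertex 0.000 0.000 0.000
      vertex 22.000 0.000 0.000
      vertex 22.000 0.000 20.000
    endloop
  endfacet
  facet normal 0.0000 -1.0000 0.0000
    outer loop
      vertex 0.000 0.000 0.000
      vertex 22.000 0.000 20.000
      vertex 0.000 0.000 20.000
    endloop
  endfacet
  facet normal 0.0000 0.8762 0.4819
    outer loop
      vertex 0.000 0.000 20.000
      vertex 22.000 0.000 20.000
      vertex 22.000 11.000 0.000
    endloop
  endfacet
  facet normal 0.0000 0.8762 0.4819
    outer loop
      vertex 0.000 0.000 20.000
      vertex 22.000 11.000 0.000
      vertex 0.000 11.000 0.000
    endloop
  endfacet
  facet normal -1.0000 0.0000 0.0000
    outer loop
      vertex 0.000 0.000 20.000
      vertex 0.000 11.000 0.000
      vertex 0.000 0.000 0.000
    endloop
  endfacet
  facet normal 1.0000 0.0000 0.0000
    outer loop
      vertex 22.000 0.000 0.000
      vertex 22.000 11.000 0.000
      vertex 22.000 0.000 20.000
    endloop
  endfacet
endsolid part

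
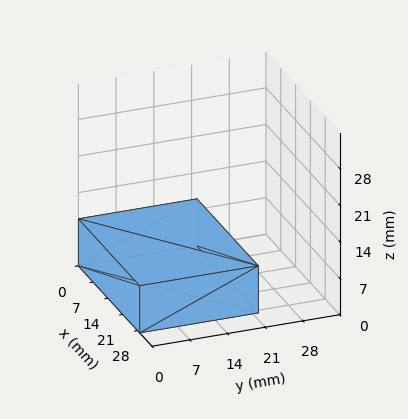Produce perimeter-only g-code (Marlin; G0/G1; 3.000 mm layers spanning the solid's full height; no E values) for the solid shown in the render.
Reading the render: the shape is a rectangular box, roughly 29 × 22 mm footprint and 9 mm tall (dimensions read to the nearest mm from the axis ticks). For the g-code, the solid's height is divided into equal slices at the stated Δz and each level perimeter traced with G1 moves after a G0 lift.

; perimeter-only toolpath
G21 ; units = mm
G90 ; absolute positioning
G28 ; home
; layer 1
G0 Z3.000
G0 X0.000 Y0.000
G1 X29.000 Y0.000
G1 X29.000 Y22.000
G1 X0.000 Y22.000
G1 X0.000 Y0.000
; layer 2
G0 Z6.000
G0 X0.000 Y0.000
G1 X29.000 Y0.000
G1 X29.000 Y22.000
G1 X0.000 Y22.000
G1 X0.000 Y0.000
; layer 3
G0 Z9.000
G0 X0.000 Y0.000
G1 X29.000 Y0.000
G1 X29.000 Y22.000
G1 X0.000 Y22.000
G1 X0.000 Y0.000
M2 ; end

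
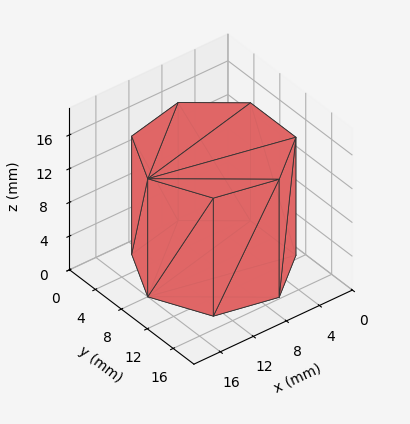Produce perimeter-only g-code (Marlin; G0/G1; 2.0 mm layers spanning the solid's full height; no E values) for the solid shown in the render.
Reading the render: the shape is a regular 7-sided prism (a cylinder approximated with 7 flat sides), circumscribed radius ≈ 8 mm, height ≈ 14 mm (dimensions read to the nearest mm from the axis ticks). For the g-code, the solid's height is divided into equal slices at the stated Δz and each level perimeter traced with G1 moves after a G0 lift.

; perimeter-only toolpath
G21 ; units = mm
G90 ; absolute positioning
G28 ; home
; layer 1
G0 Z2.0
G0 X16.0 Y8.0
G1 X13.0 Y14.3
G1 X6.2 Y15.8
G1 X0.8 Y11.5
G1 X0.8 Y4.5
G1 X6.2 Y0.2
G1 X13.0 Y1.7
G1 X16.0 Y8.0
; layer 2
G0 Z4.0
G0 X16.0 Y8.0
G1 X13.0 Y14.3
G1 X6.2 Y15.8
G1 X0.8 Y11.5
G1 X0.8 Y4.5
G1 X6.2 Y0.2
G1 X13.0 Y1.7
G1 X16.0 Y8.0
; layer 3
G0 Z6.0
G0 X16.0 Y8.0
G1 X13.0 Y14.3
G1 X6.2 Y15.8
G1 X0.8 Y11.5
G1 X0.8 Y4.5
G1 X6.2 Y0.2
G1 X13.0 Y1.7
G1 X16.0 Y8.0
; layer 4
G0 Z8.0
G0 X16.0 Y8.0
G1 X13.0 Y14.3
G1 X6.2 Y15.8
G1 X0.8 Y11.5
G1 X0.8 Y4.5
G1 X6.2 Y0.2
G1 X13.0 Y1.7
G1 X16.0 Y8.0
; layer 5
G0 Z10.0
G0 X16.0 Y8.0
G1 X13.0 Y14.3
G1 X6.2 Y15.8
G1 X0.8 Y11.5
G1 X0.8 Y4.5
G1 X6.2 Y0.2
G1 X13.0 Y1.7
G1 X16.0 Y8.0
; layer 6
G0 Z12.0
G0 X16.0 Y8.0
G1 X13.0 Y14.3
G1 X6.2 Y15.8
G1 X0.8 Y11.5
G1 X0.8 Y4.5
G1 X6.2 Y0.2
G1 X13.0 Y1.7
G1 X16.0 Y8.0
; layer 7
G0 Z14.0
G0 X16.0 Y8.0
G1 X13.0 Y14.3
G1 X6.2 Y15.8
G1 X0.8 Y11.5
G1 X0.8 Y4.5
G1 X6.2 Y0.2
G1 X13.0 Y1.7
G1 X16.0 Y8.0
M2 ; end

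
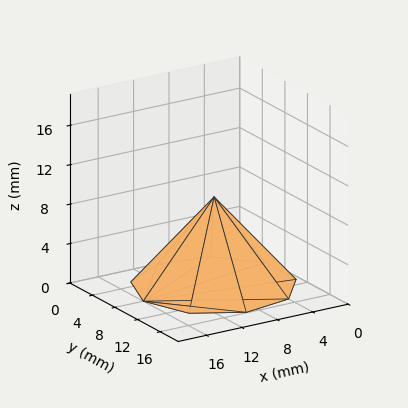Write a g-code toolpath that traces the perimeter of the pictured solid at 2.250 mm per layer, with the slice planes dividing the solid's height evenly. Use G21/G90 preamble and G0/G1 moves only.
Reading the render: the shape is a regular 9-sided pyramid, base circumscribed radius ≈ 8 mm, apex at z ≈ 9 mm (dimensions read to the nearest mm from the axis ticks). For the g-code, the solid's height is divided into equal slices at the stated Δz and each level perimeter traced with G1 moves after a G0 lift.

; perimeter-only toolpath
G21 ; units = mm
G90 ; absolute positioning
G28 ; home
; layer 1
G0 Z2.250
G0 X14.000 Y8.000
G1 X12.596 Y11.857
G1 X9.042 Y13.909
G1 X5.000 Y13.196
G1 X2.361 Y10.052
G1 X2.361 Y5.948
G1 X5.000 Y2.804
G1 X9.042 Y2.091
G1 X12.596 Y4.143
G1 X14.000 Y8.000
; layer 2
G0 Z4.500
G0 X12.000 Y8.000
G1 X11.064 Y10.571
G1 X8.694 Y11.939
G1 X6.000 Y11.464
G1 X4.241 Y9.368
G1 X4.241 Y6.632
G1 X6.000 Y4.536
G1 X8.694 Y4.061
G1 X11.064 Y5.429
G1 X12.000 Y8.000
; layer 3
G0 Z6.750
G0 X10.000 Y8.000
G1 X9.532 Y9.285
G1 X8.347 Y9.970
G1 X7.000 Y9.732
G1 X6.120 Y8.684
G1 X6.120 Y7.316
G1 X7.000 Y6.268
G1 X8.347 Y6.030
G1 X9.532 Y6.715
G1 X10.000 Y8.000
M2 ; end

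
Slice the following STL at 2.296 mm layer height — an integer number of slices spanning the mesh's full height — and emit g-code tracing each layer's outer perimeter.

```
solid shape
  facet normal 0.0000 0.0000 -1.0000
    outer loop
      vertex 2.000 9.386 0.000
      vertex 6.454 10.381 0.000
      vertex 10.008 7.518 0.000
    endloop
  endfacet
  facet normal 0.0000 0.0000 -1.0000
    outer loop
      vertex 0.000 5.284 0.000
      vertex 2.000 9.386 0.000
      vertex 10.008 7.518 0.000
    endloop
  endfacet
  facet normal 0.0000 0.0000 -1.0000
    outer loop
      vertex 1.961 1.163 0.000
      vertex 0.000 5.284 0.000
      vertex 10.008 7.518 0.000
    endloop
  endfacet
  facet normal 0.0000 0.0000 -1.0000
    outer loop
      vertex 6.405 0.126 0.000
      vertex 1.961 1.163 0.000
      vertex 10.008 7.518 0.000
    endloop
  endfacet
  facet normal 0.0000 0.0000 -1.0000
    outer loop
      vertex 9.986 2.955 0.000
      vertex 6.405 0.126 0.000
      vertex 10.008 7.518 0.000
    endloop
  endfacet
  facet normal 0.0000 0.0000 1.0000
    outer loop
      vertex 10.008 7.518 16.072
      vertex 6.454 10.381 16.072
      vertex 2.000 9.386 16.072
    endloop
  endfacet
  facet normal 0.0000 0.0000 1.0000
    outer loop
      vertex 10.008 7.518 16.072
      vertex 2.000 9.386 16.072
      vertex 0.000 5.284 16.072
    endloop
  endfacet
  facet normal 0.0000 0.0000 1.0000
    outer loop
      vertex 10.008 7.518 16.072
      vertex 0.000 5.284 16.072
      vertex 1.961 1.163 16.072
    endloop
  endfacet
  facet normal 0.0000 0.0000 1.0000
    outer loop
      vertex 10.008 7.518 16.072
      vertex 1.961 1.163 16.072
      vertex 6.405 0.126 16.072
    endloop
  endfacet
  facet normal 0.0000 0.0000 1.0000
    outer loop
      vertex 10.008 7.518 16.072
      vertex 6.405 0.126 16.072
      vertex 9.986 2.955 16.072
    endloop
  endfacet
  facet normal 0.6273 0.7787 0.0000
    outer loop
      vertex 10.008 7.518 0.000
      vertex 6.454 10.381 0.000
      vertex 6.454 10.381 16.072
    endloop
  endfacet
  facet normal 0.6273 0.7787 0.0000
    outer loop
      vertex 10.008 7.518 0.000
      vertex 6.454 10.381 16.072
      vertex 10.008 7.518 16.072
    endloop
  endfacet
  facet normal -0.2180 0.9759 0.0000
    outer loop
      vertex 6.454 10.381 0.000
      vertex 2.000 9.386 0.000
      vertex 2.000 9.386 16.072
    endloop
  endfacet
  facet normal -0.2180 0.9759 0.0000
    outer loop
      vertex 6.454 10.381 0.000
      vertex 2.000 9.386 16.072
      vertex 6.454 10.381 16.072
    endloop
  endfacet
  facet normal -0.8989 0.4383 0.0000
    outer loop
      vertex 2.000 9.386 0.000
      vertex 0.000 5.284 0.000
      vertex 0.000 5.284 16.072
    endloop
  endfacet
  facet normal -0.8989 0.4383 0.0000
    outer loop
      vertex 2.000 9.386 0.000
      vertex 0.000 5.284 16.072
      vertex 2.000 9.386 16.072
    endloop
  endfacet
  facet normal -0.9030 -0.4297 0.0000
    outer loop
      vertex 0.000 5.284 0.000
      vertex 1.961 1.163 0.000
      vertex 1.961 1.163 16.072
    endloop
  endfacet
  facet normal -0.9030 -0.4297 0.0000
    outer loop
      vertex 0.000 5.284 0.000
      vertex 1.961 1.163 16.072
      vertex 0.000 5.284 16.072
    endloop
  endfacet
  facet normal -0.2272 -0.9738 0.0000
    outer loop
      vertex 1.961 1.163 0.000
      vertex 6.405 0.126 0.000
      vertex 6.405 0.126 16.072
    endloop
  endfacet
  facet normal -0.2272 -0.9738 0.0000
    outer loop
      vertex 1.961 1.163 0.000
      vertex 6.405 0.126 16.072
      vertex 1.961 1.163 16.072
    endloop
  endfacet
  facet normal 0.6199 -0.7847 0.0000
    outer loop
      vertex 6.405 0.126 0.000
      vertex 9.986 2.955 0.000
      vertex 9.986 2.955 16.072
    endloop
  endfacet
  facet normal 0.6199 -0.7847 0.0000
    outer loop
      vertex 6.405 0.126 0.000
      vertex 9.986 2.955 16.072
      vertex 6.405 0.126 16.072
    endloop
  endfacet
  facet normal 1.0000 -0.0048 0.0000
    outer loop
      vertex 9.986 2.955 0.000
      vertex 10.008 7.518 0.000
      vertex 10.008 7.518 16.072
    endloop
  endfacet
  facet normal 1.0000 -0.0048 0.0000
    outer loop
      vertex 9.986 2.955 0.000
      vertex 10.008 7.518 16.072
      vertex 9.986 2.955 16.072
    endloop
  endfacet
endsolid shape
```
; perimeter-only toolpath
G21 ; units = mm
G90 ; absolute positioning
G28 ; home
; layer 1
G0 Z2.296
G0 X10.008 Y7.518
G1 X6.454 Y10.381
G1 X2.000 Y9.386
G1 X0.000 Y5.284
G1 X1.961 Y1.163
G1 X6.405 Y0.126
G1 X9.986 Y2.955
G1 X10.008 Y7.518
; layer 2
G0 Z4.592
G0 X10.008 Y7.518
G1 X6.454 Y10.381
G1 X2.000 Y9.386
G1 X0.000 Y5.284
G1 X1.961 Y1.163
G1 X6.405 Y0.126
G1 X9.986 Y2.955
G1 X10.008 Y7.518
; layer 3
G0 Z6.888
G0 X10.008 Y7.518
G1 X6.454 Y10.381
G1 X2.000 Y9.386
G1 X0.000 Y5.284
G1 X1.961 Y1.163
G1 X6.405 Y0.126
G1 X9.986 Y2.955
G1 X10.008 Y7.518
; layer 4
G0 Z9.184
G0 X10.008 Y7.518
G1 X6.454 Y10.381
G1 X2.000 Y9.386
G1 X0.000 Y5.284
G1 X1.961 Y1.163
G1 X6.405 Y0.126
G1 X9.986 Y2.955
G1 X10.008 Y7.518
; layer 5
G0 Z11.480
G0 X10.008 Y7.518
G1 X6.454 Y10.381
G1 X2.000 Y9.386
G1 X0.000 Y5.284
G1 X1.961 Y1.163
G1 X6.405 Y0.126
G1 X9.986 Y2.955
G1 X10.008 Y7.518
; layer 6
G0 Z13.776
G0 X10.008 Y7.518
G1 X6.454 Y10.381
G1 X2.000 Y9.386
G1 X0.000 Y5.284
G1 X1.961 Y1.163
G1 X6.405 Y0.126
G1 X9.986 Y2.955
G1 X10.008 Y7.518
; layer 7
G0 Z16.072
G0 X10.008 Y7.518
G1 X6.454 Y10.381
G1 X2.000 Y9.386
G1 X0.000 Y5.284
G1 X1.961 Y1.163
G1 X6.405 Y0.126
G1 X9.986 Y2.955
G1 X10.008 Y7.518
M2 ; end

The solid is a regular 7-sided prism (a cylinder approximated with 7 flat sides), circumscribed radius ≈ 5.26 mm, height ≈ 16.1 mm. Slicing at Δz = 2.296 mm — 7 equal slices spanning the solid's height, so layer i sits at z = i·h/7 — gives 7 non-empty perimeters. Each is a 7-segment closed polygon; G0 lifts to the layer z and rapids to the start vertex, then G1 traces the edges.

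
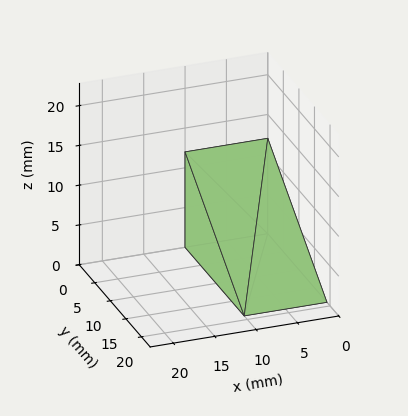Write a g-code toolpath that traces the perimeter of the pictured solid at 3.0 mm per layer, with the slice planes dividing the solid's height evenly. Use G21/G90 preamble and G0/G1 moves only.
Reading the render: the shape is a wedge (ramp): 10 × 19 mm base, rising to 12 mm along the y=0 edge and sloping linearly to z=0 at y=19 (dimensions read to the nearest mm from the axis ticks). For the g-code, the solid's height is divided into equal slices at the stated Δz and each level perimeter traced with G1 moves after a G0 lift.

; perimeter-only toolpath
G21 ; units = mm
G90 ; absolute positioning
G28 ; home
; layer 1
G0 Z3.0
G0 X0.0 Y0.0
G1 X10.0 Y0.0
G1 X10.0 Y14.2
G1 X0.0 Y14.2
G1 X0.0 Y0.0
; layer 2
G0 Z6.0
G0 X0.0 Y0.0
G1 X10.0 Y0.0
G1 X10.0 Y9.5
G1 X0.0 Y9.5
G1 X0.0 Y0.0
; layer 3
G0 Z9.0
G0 X0.0 Y0.0
G1 X10.0 Y0.0
G1 X10.0 Y4.8
G1 X0.0 Y4.8
G1 X0.0 Y0.0
M2 ; end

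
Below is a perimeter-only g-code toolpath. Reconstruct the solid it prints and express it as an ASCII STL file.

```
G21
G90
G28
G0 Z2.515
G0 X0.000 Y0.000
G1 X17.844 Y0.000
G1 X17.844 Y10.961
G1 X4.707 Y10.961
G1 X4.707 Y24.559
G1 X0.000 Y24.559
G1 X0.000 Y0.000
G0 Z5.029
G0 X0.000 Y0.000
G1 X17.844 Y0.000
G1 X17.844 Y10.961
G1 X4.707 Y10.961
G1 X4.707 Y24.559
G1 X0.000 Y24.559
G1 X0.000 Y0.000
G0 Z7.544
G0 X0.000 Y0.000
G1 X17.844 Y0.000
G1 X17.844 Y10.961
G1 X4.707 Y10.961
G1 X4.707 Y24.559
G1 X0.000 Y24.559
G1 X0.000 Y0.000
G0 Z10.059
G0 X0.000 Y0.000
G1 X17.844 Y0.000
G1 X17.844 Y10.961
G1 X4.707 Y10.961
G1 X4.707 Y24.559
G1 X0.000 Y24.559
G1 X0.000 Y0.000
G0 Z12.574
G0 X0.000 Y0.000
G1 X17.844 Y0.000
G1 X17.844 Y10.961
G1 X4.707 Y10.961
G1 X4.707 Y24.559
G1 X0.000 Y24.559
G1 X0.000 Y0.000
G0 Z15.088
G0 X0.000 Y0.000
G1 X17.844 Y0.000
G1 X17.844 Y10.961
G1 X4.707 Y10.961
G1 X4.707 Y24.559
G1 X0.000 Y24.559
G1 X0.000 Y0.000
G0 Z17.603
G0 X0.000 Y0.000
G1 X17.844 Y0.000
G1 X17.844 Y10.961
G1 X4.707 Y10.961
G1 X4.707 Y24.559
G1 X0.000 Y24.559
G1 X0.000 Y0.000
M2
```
solid part
  facet normal 0.0000 0.0000 -1.0000
    outer loop
      vertex 17.844 10.961 0.000
      vertex 17.844 0.000 0.000
      vertex 0.000 0.000 0.000
    endloop
  endfacet
  facet normal 0.0000 0.0000 -1.0000
    outer loop
      vertex 4.707 10.961 0.000
      vertex 17.844 10.961 0.000
      vertex 0.000 0.000 0.000
    endloop
  endfacet
  facet normal 0.0000 0.0000 -1.0000
    outer loop
      vertex 4.707 24.559 0.000
      vertex 4.707 10.961 0.000
      vertex 0.000 0.000 0.000
    endloop
  endfacet
  facet normal 0.0000 0.0000 -1.0000
    outer loop
      vertex 0.000 24.559 0.000
      vertex 4.707 24.559 0.000
      vertex 0.000 0.000 0.000
    endloop
  endfacet
  facet normal 0.0000 0.0000 1.0000
    outer loop
      vertex 0.000 0.000 17.603
      vertex 17.844 0.000 17.603
      vertex 17.844 10.961 17.603
    endloop
  endfacet
  facet normal 0.0000 0.0000 1.0000
    outer loop
      vertex 0.000 0.000 17.603
      vertex 17.844 10.961 17.603
      vertex 4.707 10.961 17.603
    endloop
  endfacet
  facet normal 0.0000 0.0000 1.0000
    outer loop
      vertex 0.000 0.000 17.603
      vertex 4.707 10.961 17.603
      vertex 4.707 24.559 17.603
    endloop
  endfacet
  facet normal 0.0000 0.0000 1.0000
    outer loop
      vertex 0.000 0.000 17.603
      vertex 4.707 24.559 17.603
      vertex 0.000 24.559 17.603
    endloop
  endfacet
  facet normal 0.0000 -1.0000 0.0000
    outer loop
      vertex 0.000 0.000 0.000
      vertex 17.844 0.000 0.000
      vertex 17.844 0.000 17.603
    endloop
  endfacet
  facet normal 0.0000 -1.0000 0.0000
    outer loop
      vertex 0.000 0.000 0.000
      vertex 17.844 0.000 17.603
      vertex 0.000 0.000 17.603
    endloop
  endfacet
  facet normal 1.0000 0.0000 0.0000
    outer loop
      vertex 17.844 0.000 0.000
      vertex 17.844 10.961 0.000
      vertex 17.844 10.961 17.603
    endloop
  endfacet
  facet normal 1.0000 0.0000 0.0000
    outer loop
      vertex 17.844 0.000 0.000
      vertex 17.844 10.961 17.603
      vertex 17.844 0.000 17.603
    endloop
  endfacet
  facet normal 0.0000 1.0000 0.0000
    outer loop
      vertex 17.844 10.961 0.000
      vertex 4.707 10.961 0.000
      vertex 4.707 10.961 17.603
    endloop
  endfacet
  facet normal 0.0000 1.0000 0.0000
    outer loop
      vertex 17.844 10.961 0.000
      vertex 4.707 10.961 17.603
      vertex 17.844 10.961 17.603
    endloop
  endfacet
  facet normal 1.0000 0.0000 0.0000
    outer loop
      vertex 4.707 10.961 0.000
      vertex 4.707 24.559 0.000
      vertex 4.707 24.559 17.603
    endloop
  endfacet
  facet normal 1.0000 0.0000 0.0000
    outer loop
      vertex 4.707 10.961 0.000
      vertex 4.707 24.559 17.603
      vertex 4.707 10.961 17.603
    endloop
  endfacet
  facet normal 0.0000 1.0000 0.0000
    outer loop
      vertex 4.707 24.559 0.000
      vertex 0.000 24.559 0.000
      vertex 0.000 24.559 17.603
    endloop
  endfacet
  facet normal 0.0000 1.0000 0.0000
    outer loop
      vertex 4.707 24.559 0.000
      vertex 0.000 24.559 17.603
      vertex 4.707 24.559 17.603
    endloop
  endfacet
  facet normal -1.0000 0.0000 0.0000
    outer loop
      vertex 0.000 24.559 0.000
      vertex 0.000 0.000 0.000
      vertex 0.000 0.000 17.603
    endloop
  endfacet
  facet normal -1.0000 0.0000 0.0000
    outer loop
      vertex 0.000 24.559 0.000
      vertex 0.000 0.000 17.603
      vertex 0.000 24.559 17.603
    endloop
  endfacet
endsolid part

The G0 Z moves step by Δz≈2.515 mm. Every layer's G1 loop is the same polygon, so the solid is a straight extrusion of it from z=0 to z≈17.6. Closing with flat bottom and top caps and triangulating gives 20 facets — an L-shaped prism: outer 17.8 × 24.6 mm, arm thicknesses ≈ 11 mm (horizontal) and 4.71 mm (vertical), extruded 17.6 mm in z.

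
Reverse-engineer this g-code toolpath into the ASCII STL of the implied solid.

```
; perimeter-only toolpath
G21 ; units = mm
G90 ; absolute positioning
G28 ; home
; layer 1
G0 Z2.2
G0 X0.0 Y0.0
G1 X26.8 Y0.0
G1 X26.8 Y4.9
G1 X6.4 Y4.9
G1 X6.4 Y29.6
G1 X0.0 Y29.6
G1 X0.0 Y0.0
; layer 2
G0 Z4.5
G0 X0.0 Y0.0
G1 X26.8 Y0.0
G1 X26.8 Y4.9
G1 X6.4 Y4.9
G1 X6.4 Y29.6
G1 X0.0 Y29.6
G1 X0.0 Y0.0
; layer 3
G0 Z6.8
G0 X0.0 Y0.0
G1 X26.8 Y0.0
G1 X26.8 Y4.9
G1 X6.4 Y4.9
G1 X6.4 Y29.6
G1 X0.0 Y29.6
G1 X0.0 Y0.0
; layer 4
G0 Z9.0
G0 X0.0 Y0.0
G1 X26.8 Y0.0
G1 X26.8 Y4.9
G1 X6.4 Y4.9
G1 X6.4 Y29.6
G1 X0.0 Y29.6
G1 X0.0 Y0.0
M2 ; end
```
solid part
  facet normal 0.0000 0.0000 -1.0000
    outer loop
      vertex 26.8 4.9 0.0
      vertex 26.8 0.0 0.0
      vertex 0.0 0.0 0.0
    endloop
  endfacet
  facet normal 0.0000 0.0000 -1.0000
    outer loop
      vertex 6.4 4.9 0.0
      vertex 26.8 4.9 0.0
      vertex 0.0 0.0 0.0
    endloop
  endfacet
  facet normal 0.0000 0.0000 -1.0000
    outer loop
      vertex 6.4 29.6 0.0
      vertex 6.4 4.9 0.0
      vertex 0.0 0.0 0.0
    endloop
  endfacet
  facet normal 0.0000 0.0000 -1.0000
    outer loop
      vertex 0.0 29.6 0.0
      vertex 6.4 29.6 0.0
      vertex 0.0 0.0 0.0
    endloop
  endfacet
  facet normal 0.0000 0.0000 1.0000
    outer loop
      vertex 0.0 0.0 9.0
      vertex 26.8 0.0 9.0
      vertex 26.8 4.9 9.0
    endloop
  endfacet
  facet normal 0.0000 0.0000 1.0000
    outer loop
      vertex 0.0 0.0 9.0
      vertex 26.8 4.9 9.0
      vertex 6.4 4.9 9.0
    endloop
  endfacet
  facet normal 0.0000 0.0000 1.0000
    outer loop
      vertex 0.0 0.0 9.0
      vertex 6.4 4.9 9.0
      vertex 6.4 29.6 9.0
    endloop
  endfacet
  facet normal 0.0000 0.0000 1.0000
    outer loop
      vertex 0.0 0.0 9.0
      vertex 6.4 29.6 9.0
      vertex 0.0 29.6 9.0
    endloop
  endfacet
  facet normal 0.0000 -1.0000 0.0000
    outer loop
      vertex 0.0 0.0 0.0
      vertex 26.8 0.0 0.0
      vertex 26.8 0.0 9.0
    endloop
  endfacet
  facet normal 0.0000 -1.0000 0.0000
    outer loop
      vertex 0.0 0.0 0.0
      vertex 26.8 0.0 9.0
      vertex 0.0 0.0 9.0
    endloop
  endfacet
  facet normal 1.0000 0.0000 0.0000
    outer loop
      vertex 26.8 0.0 0.0
      vertex 26.8 4.9 0.0
      vertex 26.8 4.9 9.0
    endloop
  endfacet
  facet normal 1.0000 0.0000 0.0000
    outer loop
      vertex 26.8 0.0 0.0
      vertex 26.8 4.9 9.0
      vertex 26.8 0.0 9.0
    endloop
  endfacet
  facet normal 0.0000 1.0000 0.0000
    outer loop
      vertex 26.8 4.9 0.0
      vertex 6.4 4.9 0.0
      vertex 6.4 4.9 9.0
    endloop
  endfacet
  facet normal 0.0000 1.0000 0.0000
    outer loop
      vertex 26.8 4.9 0.0
      vertex 6.4 4.9 9.0
      vertex 26.8 4.9 9.0
    endloop
  endfacet
  facet normal 1.0000 0.0000 0.0000
    outer loop
      vertex 6.4 4.9 0.0
      vertex 6.4 29.6 0.0
      vertex 6.4 29.6 9.0
    endloop
  endfacet
  facet normal 1.0000 0.0000 0.0000
    outer loop
      vertex 6.4 4.9 0.0
      vertex 6.4 29.6 9.0
      vertex 6.4 4.9 9.0
    endloop
  endfacet
  facet normal 0.0000 1.0000 0.0000
    outer loop
      vertex 6.4 29.6 0.0
      vertex 0.0 29.6 0.0
      vertex 0.0 29.6 9.0
    endloop
  endfacet
  facet normal 0.0000 1.0000 0.0000
    outer loop
      vertex 6.4 29.6 0.0
      vertex 0.0 29.6 9.0
      vertex 6.4 29.6 9.0
    endloop
  endfacet
  facet normal -1.0000 0.0000 0.0000
    outer loop
      vertex 0.0 29.6 0.0
      vertex 0.0 0.0 0.0
      vertex 0.0 0.0 9.0
    endloop
  endfacet
  facet normal -1.0000 0.0000 0.0000
    outer loop
      vertex 0.0 29.6 0.0
      vertex 0.0 0.0 9.0
      vertex 0.0 29.6 9.0
    endloop
  endfacet
endsolid part

The G0 Z moves step by Δz≈2.2 mm. Every layer's G1 loop is the same polygon, so the solid is a straight extrusion of it from z=0 to z≈9. Closing with flat bottom and top caps and triangulating gives 20 facets — an L-shaped prism: outer 26.8 × 29.6 mm, arm thicknesses ≈ 4.9 mm (horizontal) and 6.4 mm (vertical), extruded 9 mm in z.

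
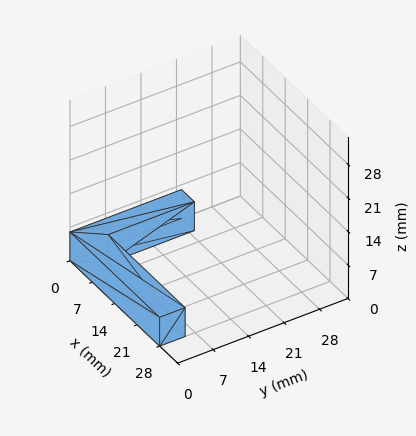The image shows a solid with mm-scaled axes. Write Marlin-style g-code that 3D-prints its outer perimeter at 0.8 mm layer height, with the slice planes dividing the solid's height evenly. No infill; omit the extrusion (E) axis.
Reading the render: the shape is an L-shaped prism: outer 28 × 22 mm, arm thicknesses ≈ 5 mm (horizontal) and 4 mm (vertical), extruded 6 mm in z (dimensions read to the nearest mm from the axis ticks). For the g-code, the solid's height is divided into equal slices at the stated Δz and each level perimeter traced with G1 moves after a G0 lift.

; perimeter-only toolpath
G21 ; units = mm
G90 ; absolute positioning
G28 ; home
; layer 1
G0 Z0.8
G0 X0.0 Y0.0
G1 X28.0 Y0.0
G1 X28.0 Y5.0
G1 X4.0 Y5.0
G1 X4.0 Y22.0
G1 X0.0 Y22.0
G1 X0.0 Y0.0
; layer 2
G0 Z1.5
G0 X0.0 Y0.0
G1 X28.0 Y0.0
G1 X28.0 Y5.0
G1 X4.0 Y5.0
G1 X4.0 Y22.0
G1 X0.0 Y22.0
G1 X0.0 Y0.0
; layer 3
G0 Z2.2
G0 X0.0 Y0.0
G1 X28.0 Y0.0
G1 X28.0 Y5.0
G1 X4.0 Y5.0
G1 X4.0 Y22.0
G1 X0.0 Y22.0
G1 X0.0 Y0.0
; layer 4
G0 Z3.0
G0 X0.0 Y0.0
G1 X28.0 Y0.0
G1 X28.0 Y5.0
G1 X4.0 Y5.0
G1 X4.0 Y22.0
G1 X0.0 Y22.0
G1 X0.0 Y0.0
; layer 5
G0 Z3.8
G0 X0.0 Y0.0
G1 X28.0 Y0.0
G1 X28.0 Y5.0
G1 X4.0 Y5.0
G1 X4.0 Y22.0
G1 X0.0 Y22.0
G1 X0.0 Y0.0
; layer 6
G0 Z4.5
G0 X0.0 Y0.0
G1 X28.0 Y0.0
G1 X28.0 Y5.0
G1 X4.0 Y5.0
G1 X4.0 Y22.0
G1 X0.0 Y22.0
G1 X0.0 Y0.0
; layer 7
G0 Z5.2
G0 X0.0 Y0.0
G1 X28.0 Y0.0
G1 X28.0 Y5.0
G1 X4.0 Y5.0
G1 X4.0 Y22.0
G1 X0.0 Y22.0
G1 X0.0 Y0.0
; layer 8
G0 Z6.0
G0 X0.0 Y0.0
G1 X28.0 Y0.0
G1 X28.0 Y5.0
G1 X4.0 Y5.0
G1 X4.0 Y22.0
G1 X0.0 Y22.0
G1 X0.0 Y0.0
M2 ; end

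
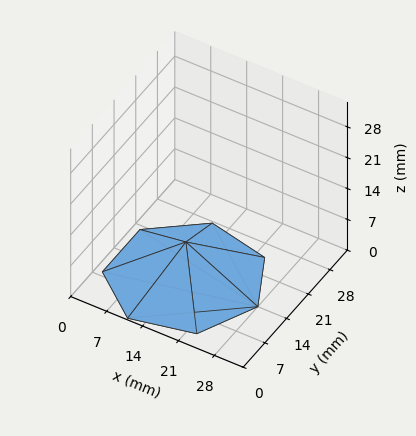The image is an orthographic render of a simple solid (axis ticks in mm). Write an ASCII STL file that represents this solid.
Reading the render: the shape is a regular 7-sided pyramid, base circumscribed radius ≈ 14 mm, apex at z ≈ 8 mm (dimensions read to the nearest mm from the axis ticks). For the STL, each face is triangulated and given an outward normal.

solid part
  facet normal 0.0000 0.0000 -1.0000
    outer loop
      vertex 10.885 27.649 0.000
      vertex 22.729 24.946 0.000
      vertex 28.000 14.000 0.000
    endloop
  endfacet
  facet normal 0.0000 0.0000 -1.0000
    outer loop
      vertex 1.386 20.074 0.000
      vertex 10.885 27.649 0.000
      vertex 28.000 14.000 0.000
    endloop
  endfacet
  facet normal 0.0000 0.0000 -1.0000
    outer loop
      vertex 1.386 7.926 0.000
      vertex 1.386 20.074 0.000
      vertex 28.000 14.000 0.000
    endloop
  endfacet
  facet normal 0.0000 0.0000 -1.0000
    outer loop
      vertex 10.885 0.351 0.000
      vertex 1.386 7.926 0.000
      vertex 28.000 14.000 0.000
    endloop
  endfacet
  facet normal 0.0000 0.0000 -1.0000
    outer loop
      vertex 22.729 3.054 0.000
      vertex 10.885 0.351 0.000
      vertex 28.000 14.000 0.000
    endloop
  endfacet
  facet normal 0.4826 0.2324 0.8445
    outer loop
      vertex 28.000 14.000 0.000
      vertex 22.729 24.946 0.000
      vertex 14.000 14.000 8.000
    endloop
  endfacet
  facet normal 0.1192 0.5222 0.8445
    outer loop
      vertex 22.729 24.946 0.000
      vertex 10.885 27.649 0.000
      vertex 14.000 14.000 8.000
    endloop
  endfacet
  facet normal -0.3339 0.4188 0.8445
    outer loop
      vertex 10.885 27.649 0.000
      vertex 1.386 20.074 0.000
      vertex 14.000 14.000 8.000
    endloop
  endfacet
  facet normal -0.5356 0.0000 0.8445
    outer loop
      vertex 1.386 20.074 0.000
      vertex 1.386 7.926 0.000
      vertex 14.000 14.000 8.000
    endloop
  endfacet
  facet normal -0.3339 -0.4188 0.8445
    outer loop
      vertex 1.386 7.926 0.000
      vertex 10.885 0.351 0.000
      vertex 14.000 14.000 8.000
    endloop
  endfacet
  facet normal 0.1192 -0.5222 0.8445
    outer loop
      vertex 10.885 0.351 0.000
      vertex 22.729 3.054 0.000
      vertex 14.000 14.000 8.000
    endloop
  endfacet
  facet normal 0.4826 -0.2324 0.8445
    outer loop
      vertex 22.729 3.054 0.000
      vertex 28.000 14.000 0.000
      vertex 14.000 14.000 8.000
    endloop
  endfacet
endsolid part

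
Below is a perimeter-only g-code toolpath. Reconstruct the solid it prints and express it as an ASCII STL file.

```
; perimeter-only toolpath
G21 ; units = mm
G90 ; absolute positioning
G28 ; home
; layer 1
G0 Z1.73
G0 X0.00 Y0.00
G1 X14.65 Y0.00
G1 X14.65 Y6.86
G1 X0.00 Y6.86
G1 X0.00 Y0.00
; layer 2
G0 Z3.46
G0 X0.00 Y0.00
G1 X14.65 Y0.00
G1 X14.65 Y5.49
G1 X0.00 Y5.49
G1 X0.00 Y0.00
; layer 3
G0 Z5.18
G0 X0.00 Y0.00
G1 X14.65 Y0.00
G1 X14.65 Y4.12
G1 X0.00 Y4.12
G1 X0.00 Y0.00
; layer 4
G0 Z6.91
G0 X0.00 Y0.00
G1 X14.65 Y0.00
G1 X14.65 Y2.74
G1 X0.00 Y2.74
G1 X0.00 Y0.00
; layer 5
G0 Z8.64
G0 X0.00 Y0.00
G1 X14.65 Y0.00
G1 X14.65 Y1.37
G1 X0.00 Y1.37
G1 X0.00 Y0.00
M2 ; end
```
solid part
  facet normal 0.0000 0.0000 -1.0000
    outer loop
      vertex 14.65 8.23 0.00
      vertex 14.65 0.00 0.00
      vertex 0.00 0.00 0.00
    endloop
  endfacet
  facet normal 0.0000 0.0000 -1.0000
    outer loop
      vertex 0.00 8.23 0.00
      vertex 14.65 8.23 0.00
      vertex 0.00 0.00 0.00
    endloop
  endfacet
  facet normal 0.0000 -1.0000 0.0000
    outer loop
      vertex 0.00 0.00 0.00
      vertex 14.65 0.00 0.00
      vertex 14.65 0.00 10.37
    endloop
  endfacet
  facet normal 0.0000 -1.0000 0.0000
    outer loop
      vertex 0.00 0.00 0.00
      vertex 14.65 0.00 10.37
      vertex 0.00 0.00 10.37
    endloop
  endfacet
  facet normal 0.0000 0.7833 0.6217
    outer loop
      vertex 0.00 0.00 10.37
      vertex 14.65 0.00 10.37
      vertex 14.65 8.23 0.00
    endloop
  endfacet
  facet normal 0.0000 0.7833 0.6217
    outer loop
      vertex 0.00 0.00 10.37
      vertex 14.65 8.23 0.00
      vertex 0.00 8.23 0.00
    endloop
  endfacet
  facet normal -1.0000 0.0000 0.0000
    outer loop
      vertex 0.00 0.00 10.37
      vertex 0.00 8.23 0.00
      vertex 0.00 0.00 0.00
    endloop
  endfacet
  facet normal 1.0000 0.0000 0.0000
    outer loop
      vertex 14.65 0.00 0.00
      vertex 14.65 8.23 0.00
      vertex 14.65 0.00 10.37
    endloop
  endfacet
endsolid part

The G0 Z moves step by Δz≈1.73 mm. The G1 loops shrink linearly with z, so the solid tapers from its base footprint up to z≈10.4. Closing with a flat bottom cap and the tapered top and triangulating gives 8 facets — a wedge (ramp): 14.7 × 8.23 mm base, rising to 10.4 mm along the y=0 edge and sloping linearly to z=0 at y=8.23.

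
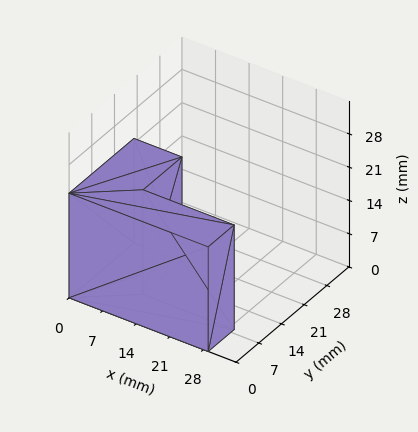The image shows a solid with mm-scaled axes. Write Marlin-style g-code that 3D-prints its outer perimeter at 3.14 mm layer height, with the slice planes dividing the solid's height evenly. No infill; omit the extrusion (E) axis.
Reading the render: the shape is an L-shaped prism: outer 29 × 20 mm, arm thicknesses ≈ 8 mm (horizontal) and 10 mm (vertical), extruded 22 mm in z (dimensions read to the nearest mm from the axis ticks). For the g-code, the solid's height is divided into equal slices at the stated Δz and each level perimeter traced with G1 moves after a G0 lift.

; perimeter-only toolpath
G21 ; units = mm
G90 ; absolute positioning
G28 ; home
; layer 1
G0 Z3.14
G0 X0.00 Y0.00
G1 X29.00 Y0.00
G1 X29.00 Y8.00
G1 X10.00 Y8.00
G1 X10.00 Y20.00
G1 X0.00 Y20.00
G1 X0.00 Y0.00
; layer 2
G0 Z6.29
G0 X0.00 Y0.00
G1 X29.00 Y0.00
G1 X29.00 Y8.00
G1 X10.00 Y8.00
G1 X10.00 Y20.00
G1 X0.00 Y20.00
G1 X0.00 Y0.00
; layer 3
G0 Z9.43
G0 X0.00 Y0.00
G1 X29.00 Y0.00
G1 X29.00 Y8.00
G1 X10.00 Y8.00
G1 X10.00 Y20.00
G1 X0.00 Y20.00
G1 X0.00 Y0.00
; layer 4
G0 Z12.57
G0 X0.00 Y0.00
G1 X29.00 Y0.00
G1 X29.00 Y8.00
G1 X10.00 Y8.00
G1 X10.00 Y20.00
G1 X0.00 Y20.00
G1 X0.00 Y0.00
; layer 5
G0 Z15.71
G0 X0.00 Y0.00
G1 X29.00 Y0.00
G1 X29.00 Y8.00
G1 X10.00 Y8.00
G1 X10.00 Y20.00
G1 X0.00 Y20.00
G1 X0.00 Y0.00
; layer 6
G0 Z18.86
G0 X0.00 Y0.00
G1 X29.00 Y0.00
G1 X29.00 Y8.00
G1 X10.00 Y8.00
G1 X10.00 Y20.00
G1 X0.00 Y20.00
G1 X0.00 Y0.00
; layer 7
G0 Z22.00
G0 X0.00 Y0.00
G1 X29.00 Y0.00
G1 X29.00 Y8.00
G1 X10.00 Y8.00
G1 X10.00 Y20.00
G1 X0.00 Y20.00
G1 X0.00 Y0.00
M2 ; end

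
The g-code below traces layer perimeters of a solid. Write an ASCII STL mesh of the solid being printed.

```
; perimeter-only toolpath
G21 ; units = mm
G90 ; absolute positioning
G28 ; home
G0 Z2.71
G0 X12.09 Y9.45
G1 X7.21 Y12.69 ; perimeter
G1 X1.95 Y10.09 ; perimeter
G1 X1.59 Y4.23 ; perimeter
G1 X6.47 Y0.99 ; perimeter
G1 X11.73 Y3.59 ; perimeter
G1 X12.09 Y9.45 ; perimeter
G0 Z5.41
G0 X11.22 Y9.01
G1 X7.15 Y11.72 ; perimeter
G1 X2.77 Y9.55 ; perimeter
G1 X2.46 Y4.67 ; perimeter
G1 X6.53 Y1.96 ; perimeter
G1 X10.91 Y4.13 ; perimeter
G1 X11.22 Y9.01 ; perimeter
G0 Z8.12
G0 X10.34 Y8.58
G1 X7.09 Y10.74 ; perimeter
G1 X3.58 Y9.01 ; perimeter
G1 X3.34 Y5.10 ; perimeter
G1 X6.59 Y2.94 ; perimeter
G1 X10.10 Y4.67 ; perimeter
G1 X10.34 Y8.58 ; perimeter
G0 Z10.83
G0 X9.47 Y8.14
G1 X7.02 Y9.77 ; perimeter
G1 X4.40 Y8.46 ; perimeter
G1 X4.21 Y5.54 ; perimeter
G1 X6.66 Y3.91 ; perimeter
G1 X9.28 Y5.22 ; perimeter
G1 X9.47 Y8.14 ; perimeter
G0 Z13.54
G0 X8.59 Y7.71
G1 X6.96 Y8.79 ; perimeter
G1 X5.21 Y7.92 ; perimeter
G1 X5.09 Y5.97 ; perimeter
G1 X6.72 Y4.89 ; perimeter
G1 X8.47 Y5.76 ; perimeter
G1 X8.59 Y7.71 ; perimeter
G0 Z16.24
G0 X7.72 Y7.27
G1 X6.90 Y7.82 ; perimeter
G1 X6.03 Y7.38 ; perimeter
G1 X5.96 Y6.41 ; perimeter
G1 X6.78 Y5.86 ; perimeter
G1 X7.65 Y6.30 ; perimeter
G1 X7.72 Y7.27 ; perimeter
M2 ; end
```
solid part
  facet normal 0.0000 0.0000 -1.0000
    outer loop
      vertex 1.14 10.63 0.00
      vertex 7.27 13.67 0.00
      vertex 12.97 9.88 0.00
    endloop
  endfacet
  facet normal 0.0000 0.0000 -1.0000
    outer loop
      vertex 0.71 3.80 0.00
      vertex 1.14 10.63 0.00
      vertex 12.97 9.88 0.00
    endloop
  endfacet
  facet normal 0.0000 0.0000 -1.0000
    outer loop
      vertex 6.41 0.01 0.00
      vertex 0.71 3.80 0.00
      vertex 12.97 9.88 0.00
    endloop
  endfacet
  facet normal 0.0000 0.0000 -1.0000
    outer loop
      vertex 12.54 3.05 0.00
      vertex 6.41 0.01 0.00
      vertex 12.97 9.88 0.00
    endloop
  endfacet
  facet normal 0.5285 0.7948 0.2984
    outer loop
      vertex 12.97 9.88 0.00
      vertex 7.27 13.67 0.00
      vertex 6.84 6.84 18.95
    endloop
  endfacet
  facet normal -0.4240 0.8550 0.2985
    outer loop
      vertex 7.27 13.67 0.00
      vertex 1.14 10.63 0.00
      vertex 6.84 6.84 18.95
    endloop
  endfacet
  facet normal -0.9525 0.0600 0.2985
    outer loop
      vertex 1.14 10.63 0.00
      vertex 0.71 3.80 0.00
      vertex 6.84 6.84 18.95
    endloop
  endfacet
  facet normal -0.5285 -0.7948 0.2984
    outer loop
      vertex 0.71 3.80 0.00
      vertex 6.41 0.01 0.00
      vertex 6.84 6.84 18.95
    endloop
  endfacet
  facet normal 0.4240 -0.8550 0.2985
    outer loop
      vertex 6.41 0.01 0.00
      vertex 12.54 3.05 0.00
      vertex 6.84 6.84 18.95
    endloop
  endfacet
  facet normal 0.9525 -0.0600 0.2985
    outer loop
      vertex 12.54 3.05 0.00
      vertex 12.97 9.88 0.00
      vertex 6.84 6.84 18.95
    endloop
  endfacet
endsolid part

The G0 Z moves step by Δz≈2.71 mm. The G1 loops shrink linearly with z, so the solid tapers from its base footprint up to z≈18.9. Closing with a flat bottom cap and the tapered top and triangulating gives 10 facets — a regular 6-sided pyramid, base circumscribed radius ≈ 6.84 mm, apex at z ≈ 18.9 mm.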